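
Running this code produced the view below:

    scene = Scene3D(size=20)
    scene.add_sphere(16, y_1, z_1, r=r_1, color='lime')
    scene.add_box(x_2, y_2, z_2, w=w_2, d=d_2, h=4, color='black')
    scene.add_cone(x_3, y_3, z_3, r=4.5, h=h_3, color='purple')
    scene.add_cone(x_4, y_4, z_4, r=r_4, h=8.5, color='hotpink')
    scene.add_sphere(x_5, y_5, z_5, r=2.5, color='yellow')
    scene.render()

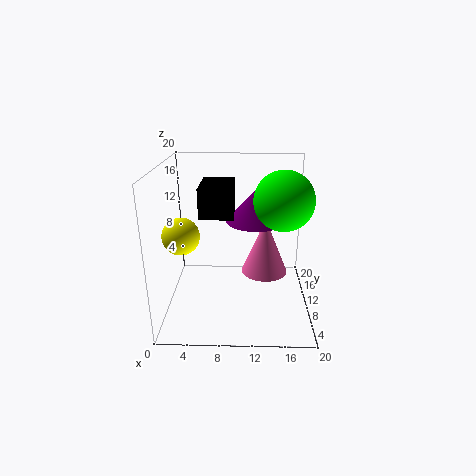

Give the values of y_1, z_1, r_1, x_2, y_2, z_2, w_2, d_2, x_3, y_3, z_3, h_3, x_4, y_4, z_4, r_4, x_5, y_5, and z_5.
y_1 = 9.5, z_1 = 15.5, r_1 = 4, x_2 = 5, y_2 = 7.5, z_2 = 13.5, w_2 = 4.5, d_2 = 7, x_3 = 12.5, y_3 = 15.5, z_3 = 10.5, h_3 = 5, x_4 = 14, y_4 = 13.5, z_4 = 3, r_4 = 3.5, x_5 = 2.5, y_5 = 8, z_5 = 11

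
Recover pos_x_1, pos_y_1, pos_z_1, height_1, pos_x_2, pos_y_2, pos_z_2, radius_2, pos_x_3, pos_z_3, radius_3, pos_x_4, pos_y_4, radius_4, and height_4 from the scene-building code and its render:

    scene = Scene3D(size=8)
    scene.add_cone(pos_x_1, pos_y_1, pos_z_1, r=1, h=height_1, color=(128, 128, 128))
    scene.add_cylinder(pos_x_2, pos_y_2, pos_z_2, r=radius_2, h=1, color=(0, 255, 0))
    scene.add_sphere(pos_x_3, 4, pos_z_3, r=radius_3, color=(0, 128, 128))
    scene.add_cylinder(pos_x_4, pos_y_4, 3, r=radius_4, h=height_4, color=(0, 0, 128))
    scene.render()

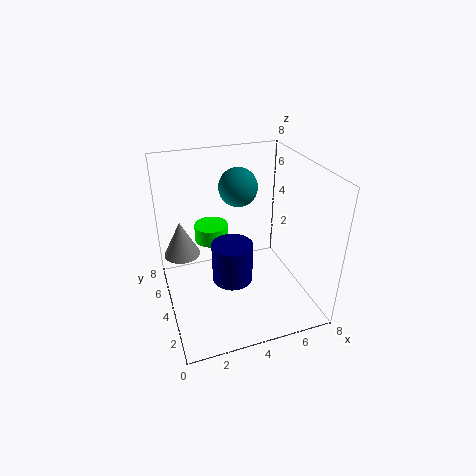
pos_x_1 = 1, pos_y_1 = 5, pos_z_1 = 3, height_1 = 2, pos_x_2 = 3, pos_y_2 = 6, pos_z_2 = 3, radius_2 = 1, pos_x_3 = 4, pos_z_3 = 7, radius_3 = 1, pos_x_4 = 3, pos_y_4 = 2, radius_4 = 1, height_4 = 2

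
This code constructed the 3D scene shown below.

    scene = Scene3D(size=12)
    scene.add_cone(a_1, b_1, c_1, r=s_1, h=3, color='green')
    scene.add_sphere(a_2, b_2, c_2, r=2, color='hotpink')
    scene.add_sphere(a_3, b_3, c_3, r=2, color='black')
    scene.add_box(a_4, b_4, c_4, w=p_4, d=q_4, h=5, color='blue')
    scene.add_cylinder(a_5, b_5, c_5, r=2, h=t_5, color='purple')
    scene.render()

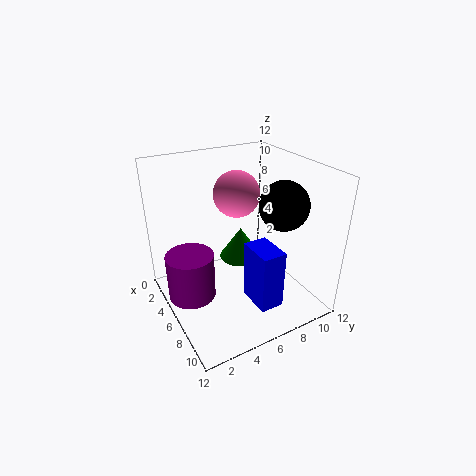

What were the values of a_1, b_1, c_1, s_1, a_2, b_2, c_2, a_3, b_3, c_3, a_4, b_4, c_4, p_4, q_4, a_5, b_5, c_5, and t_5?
a_1 = 3
b_1 = 8
c_1 = 2
s_1 = 2
a_2 = 4
b_2 = 7
c_2 = 9
a_3 = 8
b_3 = 9
c_3 = 9
a_4 = 7
b_4 = 6
c_4 = 1
p_4 = 3
q_4 = 2
a_5 = 5
b_5 = 2
c_5 = 1
t_5 = 4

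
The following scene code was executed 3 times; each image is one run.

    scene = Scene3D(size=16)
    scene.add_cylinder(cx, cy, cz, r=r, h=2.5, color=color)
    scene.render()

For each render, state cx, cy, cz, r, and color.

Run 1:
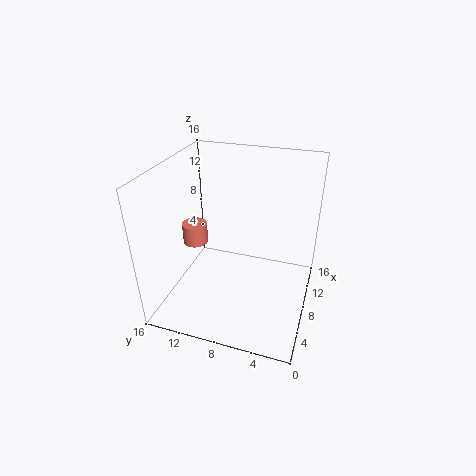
cx = 9.5
cy = 14
cz = 5.5
r = 1.5
color = 'salmon'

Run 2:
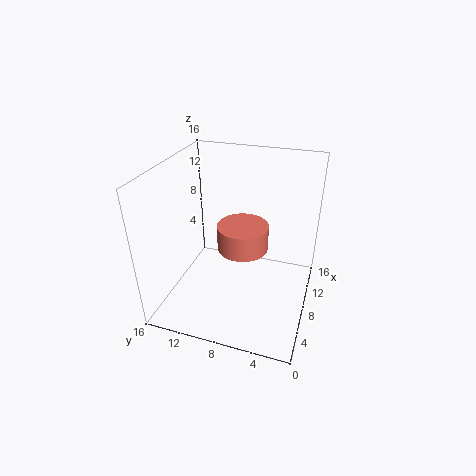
cx = 5
cy = 6.5
cz = 9
r = 2.5
color = 'salmon'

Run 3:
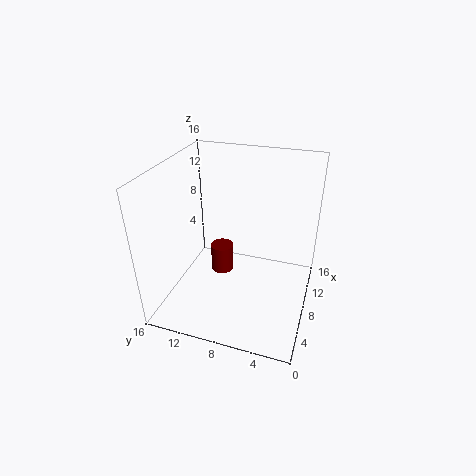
cx = 2
cy = 7.5
cz = 8.5
r = 1
color = 'maroon'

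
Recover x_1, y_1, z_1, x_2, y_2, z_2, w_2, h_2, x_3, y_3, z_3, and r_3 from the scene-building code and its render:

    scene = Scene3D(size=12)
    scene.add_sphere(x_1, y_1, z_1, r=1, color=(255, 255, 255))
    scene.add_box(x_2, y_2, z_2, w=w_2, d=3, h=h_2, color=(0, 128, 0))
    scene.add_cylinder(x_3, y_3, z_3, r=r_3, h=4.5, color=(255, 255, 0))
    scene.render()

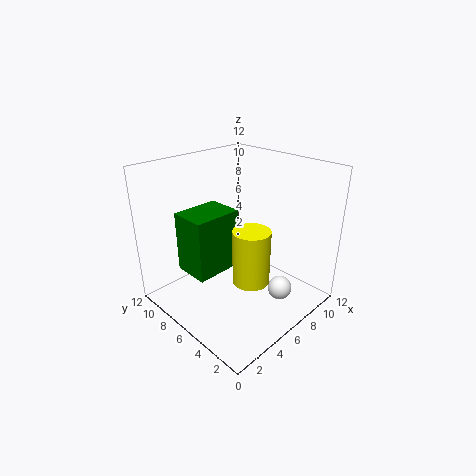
x_1 = 7.5, y_1 = 2.5, z_1 = 2, x_2 = 2, y_2 = 6, z_2 = 3.5, w_2 = 4, h_2 = 5, x_3 = 5.5, y_3 = 4, z_3 = 3, r_3 = 1.5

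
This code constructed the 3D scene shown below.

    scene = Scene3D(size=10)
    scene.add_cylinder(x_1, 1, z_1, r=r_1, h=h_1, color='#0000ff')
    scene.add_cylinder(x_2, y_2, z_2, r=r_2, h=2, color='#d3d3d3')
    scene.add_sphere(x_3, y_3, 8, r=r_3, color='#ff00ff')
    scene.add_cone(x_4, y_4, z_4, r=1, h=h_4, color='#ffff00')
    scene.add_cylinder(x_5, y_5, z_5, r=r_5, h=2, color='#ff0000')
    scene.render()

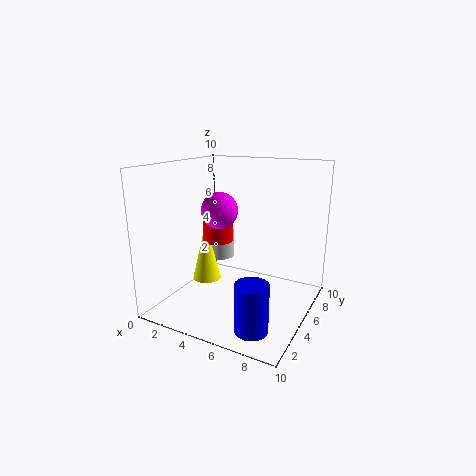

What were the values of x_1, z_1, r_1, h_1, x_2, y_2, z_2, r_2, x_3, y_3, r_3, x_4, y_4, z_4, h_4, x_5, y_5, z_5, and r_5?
x_1 = 8, z_1 = 1, r_1 = 1, h_1 = 3, x_2 = 3, y_2 = 6, z_2 = 3, r_2 = 1, x_3 = 6, y_3 = 1, r_3 = 1, x_4 = 3, y_4 = 4, z_4 = 2, h_4 = 4, x_5 = 4, y_5 = 4, z_5 = 5, r_5 = 1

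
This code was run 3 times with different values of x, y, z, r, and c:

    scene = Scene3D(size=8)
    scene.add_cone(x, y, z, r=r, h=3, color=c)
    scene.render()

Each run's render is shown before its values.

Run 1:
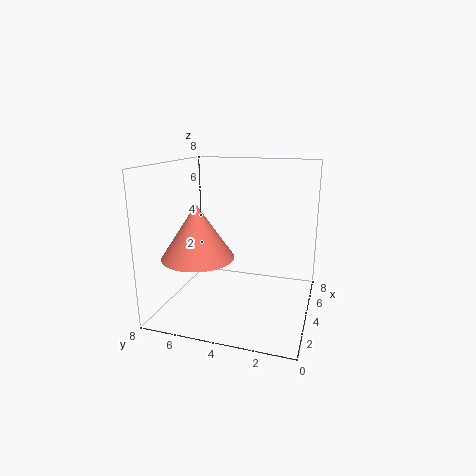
x = 3; y = 6; z = 3; r = 2; c = 'salmon'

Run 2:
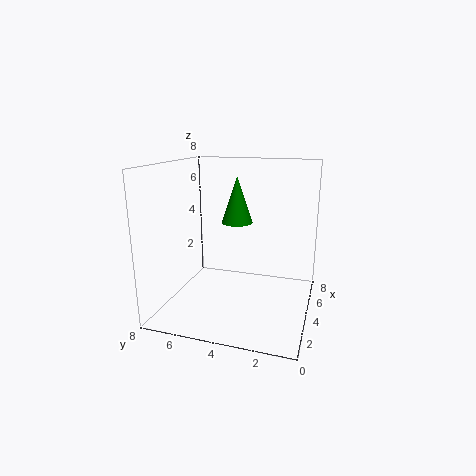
x = 7; y = 5; z = 4; r = 1; c = 'green'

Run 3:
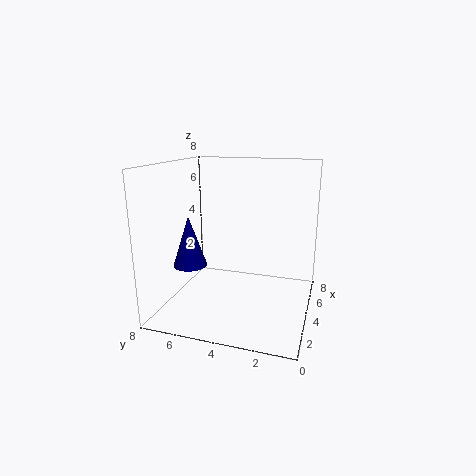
x = 4; y = 7; z = 2; r = 1; c = 'navy'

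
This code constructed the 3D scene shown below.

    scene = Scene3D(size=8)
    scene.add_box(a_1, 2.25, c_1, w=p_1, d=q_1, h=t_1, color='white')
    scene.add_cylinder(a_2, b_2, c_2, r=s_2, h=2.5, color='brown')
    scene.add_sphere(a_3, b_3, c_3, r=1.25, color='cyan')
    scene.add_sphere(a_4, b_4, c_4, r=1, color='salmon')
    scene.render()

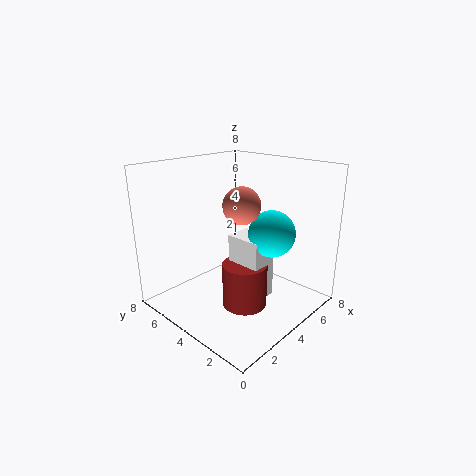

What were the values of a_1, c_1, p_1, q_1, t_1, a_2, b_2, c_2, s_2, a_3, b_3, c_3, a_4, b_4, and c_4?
a_1 = 3.5
c_1 = 0.75
p_1 = 1.5
q_1 = 2
t_1 = 3.5
a_2 = 3.75
b_2 = 3.25
c_2 = 0.25
s_2 = 1.25
a_3 = 4.75
b_3 = 2.25
c_3 = 4.5
a_4 = 3.75
b_4 = 3.5
c_4 = 6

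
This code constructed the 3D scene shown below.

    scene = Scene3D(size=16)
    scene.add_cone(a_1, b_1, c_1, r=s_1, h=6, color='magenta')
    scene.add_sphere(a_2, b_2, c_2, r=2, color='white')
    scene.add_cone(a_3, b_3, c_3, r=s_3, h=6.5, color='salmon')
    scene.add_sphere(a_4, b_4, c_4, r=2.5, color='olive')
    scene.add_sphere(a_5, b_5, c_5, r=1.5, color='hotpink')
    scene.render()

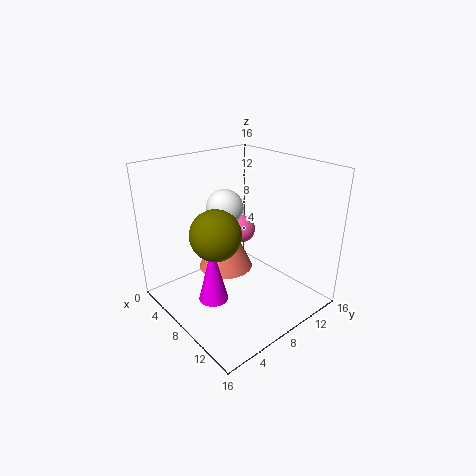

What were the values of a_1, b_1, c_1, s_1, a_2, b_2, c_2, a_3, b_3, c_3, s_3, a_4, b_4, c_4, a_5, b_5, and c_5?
a_1 = 10; b_1 = 3; c_1 = 3.5; s_1 = 1.5; a_2 = 7; b_2 = 7; c_2 = 11.5; a_3 = 7; b_3 = 7; c_3 = 4.5; s_3 = 3; a_4 = 10; b_4 = 3.5; c_4 = 10.5; a_5 = 8; b_5 = 8.5; c_5 = 9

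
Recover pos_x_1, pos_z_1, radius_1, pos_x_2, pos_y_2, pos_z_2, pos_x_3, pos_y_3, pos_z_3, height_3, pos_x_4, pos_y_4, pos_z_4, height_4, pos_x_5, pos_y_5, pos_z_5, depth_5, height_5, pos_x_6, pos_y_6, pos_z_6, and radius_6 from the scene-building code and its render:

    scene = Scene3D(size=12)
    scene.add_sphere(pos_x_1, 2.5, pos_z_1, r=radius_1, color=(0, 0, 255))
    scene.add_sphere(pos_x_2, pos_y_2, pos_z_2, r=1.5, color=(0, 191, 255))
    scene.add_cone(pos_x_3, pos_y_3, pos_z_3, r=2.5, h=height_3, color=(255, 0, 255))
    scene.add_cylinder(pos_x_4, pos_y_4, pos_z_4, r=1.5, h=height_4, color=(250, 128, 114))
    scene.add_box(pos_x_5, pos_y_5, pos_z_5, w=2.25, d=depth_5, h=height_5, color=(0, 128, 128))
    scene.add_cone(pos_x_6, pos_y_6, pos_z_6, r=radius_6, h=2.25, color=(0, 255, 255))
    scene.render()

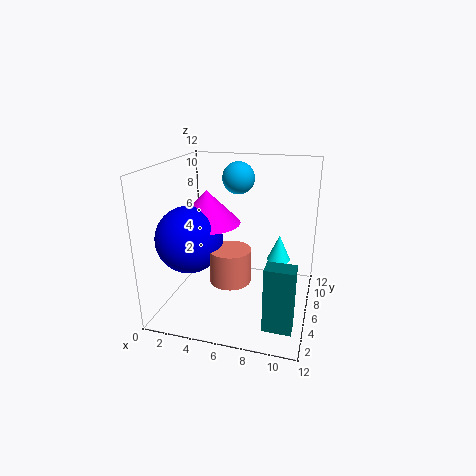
pos_x_1 = 3.25; pos_z_1 = 7; radius_1 = 2.5; pos_x_2 = 4.75; pos_y_2 = 10.5; pos_z_2 = 10; pos_x_3 = 4.25; pos_y_3 = 3.75; pos_z_3 = 8; height_3 = 2.5; pos_x_4 = 6.5; pos_y_4 = 2.25; pos_z_4 = 4.25; height_4 = 2.5; pos_x_5 = 9; pos_y_5 = 2; pos_z_5 = 0.25; depth_5 = 1.5; height_5 = 5.25; pos_x_6 = 9.25; pos_y_6 = 7.5; pos_z_6 = 3.75; radius_6 = 1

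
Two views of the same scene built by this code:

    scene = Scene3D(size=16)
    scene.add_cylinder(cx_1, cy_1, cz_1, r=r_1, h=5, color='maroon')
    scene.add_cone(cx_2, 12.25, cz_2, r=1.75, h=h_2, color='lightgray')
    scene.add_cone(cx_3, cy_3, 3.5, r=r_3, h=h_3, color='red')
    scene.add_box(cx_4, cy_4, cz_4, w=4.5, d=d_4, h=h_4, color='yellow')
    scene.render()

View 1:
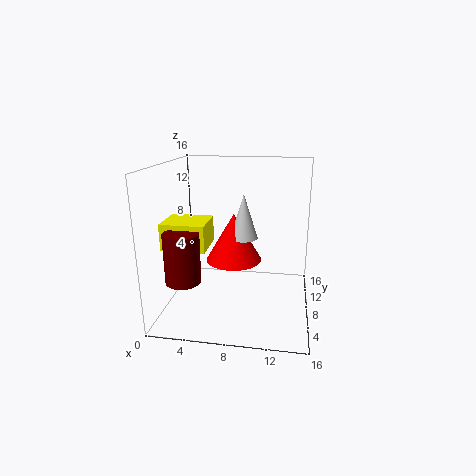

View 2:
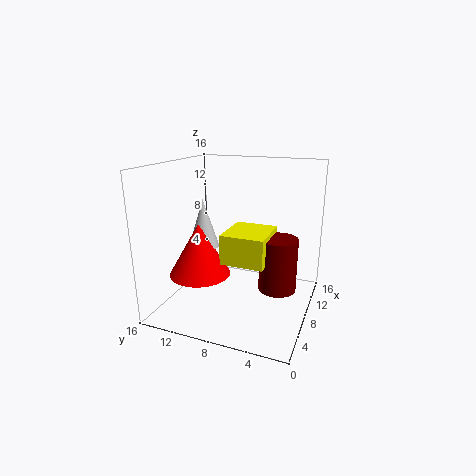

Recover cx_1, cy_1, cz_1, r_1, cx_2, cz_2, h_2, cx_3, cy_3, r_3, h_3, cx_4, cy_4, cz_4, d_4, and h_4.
cx_1 = 3.5, cy_1 = 2.25, cz_1 = 5.25, r_1 = 1.75, cx_2 = 8, cz_2 = 6.5, h_2 = 5.5, cx_3 = 6.75, cy_3 = 12.25, r_3 = 3.5, h_3 = 6, cx_4 = 1, cy_4 = 3, cz_4 = 8, d_4 = 4, h_4 = 2.75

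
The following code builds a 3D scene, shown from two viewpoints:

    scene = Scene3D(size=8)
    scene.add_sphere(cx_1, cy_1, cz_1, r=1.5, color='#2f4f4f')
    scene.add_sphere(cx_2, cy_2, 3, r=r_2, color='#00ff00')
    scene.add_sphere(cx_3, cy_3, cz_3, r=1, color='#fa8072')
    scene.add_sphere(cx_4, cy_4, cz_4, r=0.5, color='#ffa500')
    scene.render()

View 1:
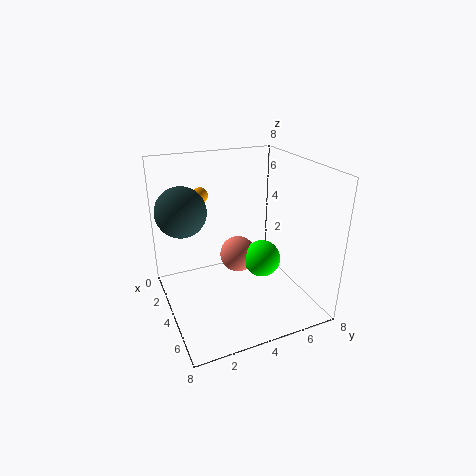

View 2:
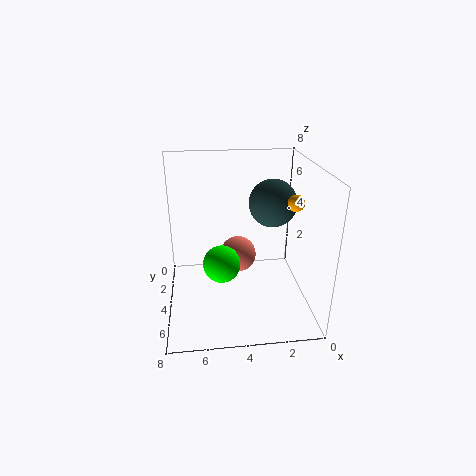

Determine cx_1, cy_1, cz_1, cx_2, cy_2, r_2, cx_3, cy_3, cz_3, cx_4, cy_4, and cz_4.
cx_1 = 1.5
cy_1 = 1.5
cz_1 = 5
cx_2 = 5
cy_2 = 5
r_2 = 1
cx_3 = 4
cy_3 = 4
cz_3 = 3
cx_4 = 0.5
cy_4 = 3
cz_4 = 5.5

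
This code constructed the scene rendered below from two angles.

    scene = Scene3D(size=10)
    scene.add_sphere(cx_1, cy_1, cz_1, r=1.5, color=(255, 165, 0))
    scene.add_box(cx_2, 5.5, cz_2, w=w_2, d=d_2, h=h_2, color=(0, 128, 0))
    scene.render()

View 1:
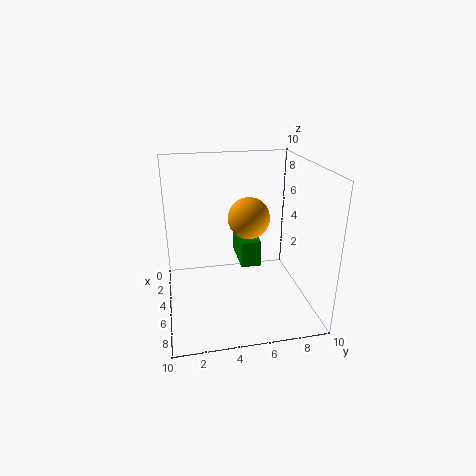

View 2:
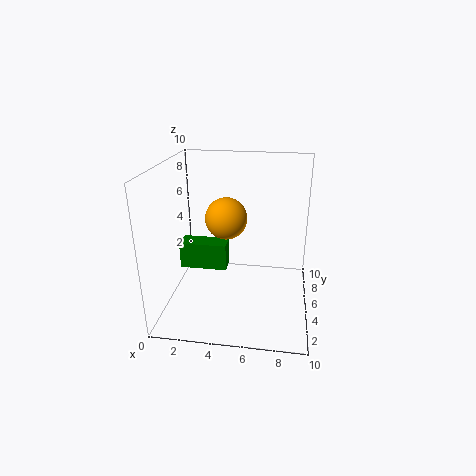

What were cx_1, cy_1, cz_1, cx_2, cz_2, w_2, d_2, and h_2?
cx_1 = 4; cy_1 = 6; cz_1 = 6; cx_2 = 0.5; cz_2 = 2; w_2 = 3.5; d_2 = 1.5; h_2 = 2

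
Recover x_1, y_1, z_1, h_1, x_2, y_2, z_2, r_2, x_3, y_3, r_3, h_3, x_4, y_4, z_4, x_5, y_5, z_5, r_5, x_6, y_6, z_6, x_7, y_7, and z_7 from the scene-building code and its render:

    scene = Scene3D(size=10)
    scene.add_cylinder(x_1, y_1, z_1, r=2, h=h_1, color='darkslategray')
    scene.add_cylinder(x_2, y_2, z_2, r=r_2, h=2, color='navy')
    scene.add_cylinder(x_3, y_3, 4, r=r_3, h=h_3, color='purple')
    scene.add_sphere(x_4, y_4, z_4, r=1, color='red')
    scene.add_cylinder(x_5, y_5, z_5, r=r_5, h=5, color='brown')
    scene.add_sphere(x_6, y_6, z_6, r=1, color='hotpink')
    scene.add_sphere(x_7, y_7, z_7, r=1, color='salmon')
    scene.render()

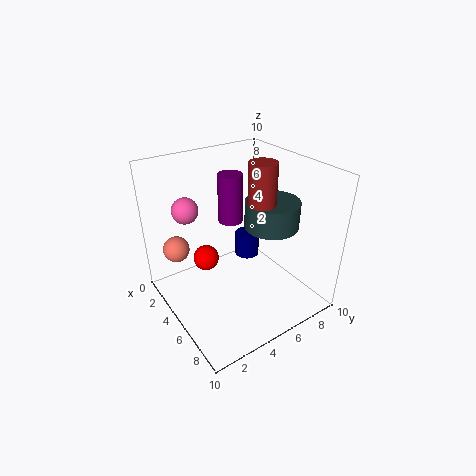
x_1 = 5, y_1 = 8, z_1 = 5, h_1 = 2, x_2 = 2, y_2 = 8, z_2 = 1, r_2 = 1, x_3 = 1, y_3 = 7, r_3 = 1, h_3 = 4, x_4 = 2, y_4 = 4, z_4 = 2, x_5 = 5, y_5 = 7, z_5 = 5, r_5 = 1, x_6 = 1, y_6 = 3, z_6 = 6, x_7 = 1, y_7 = 2, z_7 = 3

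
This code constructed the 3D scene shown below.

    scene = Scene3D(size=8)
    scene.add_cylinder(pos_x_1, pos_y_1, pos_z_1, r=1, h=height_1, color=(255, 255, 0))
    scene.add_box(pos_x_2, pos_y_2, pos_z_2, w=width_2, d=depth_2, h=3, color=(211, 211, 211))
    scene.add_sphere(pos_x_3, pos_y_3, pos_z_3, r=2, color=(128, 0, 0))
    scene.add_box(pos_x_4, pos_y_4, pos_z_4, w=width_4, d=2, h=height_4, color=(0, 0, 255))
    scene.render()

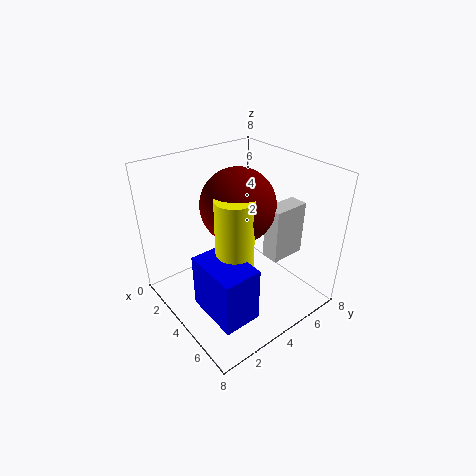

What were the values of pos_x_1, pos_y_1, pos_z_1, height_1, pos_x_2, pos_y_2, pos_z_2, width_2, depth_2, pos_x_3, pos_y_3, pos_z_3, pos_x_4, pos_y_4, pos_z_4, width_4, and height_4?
pos_x_1 = 5; pos_y_1 = 3; pos_z_1 = 3; height_1 = 4; pos_x_2 = 5; pos_y_2 = 5; pos_z_2 = 3; width_2 = 1; depth_2 = 2; pos_x_3 = 4; pos_y_3 = 4; pos_z_3 = 6; pos_x_4 = 4; pos_y_4 = 1; pos_z_4 = 1; width_4 = 3; height_4 = 3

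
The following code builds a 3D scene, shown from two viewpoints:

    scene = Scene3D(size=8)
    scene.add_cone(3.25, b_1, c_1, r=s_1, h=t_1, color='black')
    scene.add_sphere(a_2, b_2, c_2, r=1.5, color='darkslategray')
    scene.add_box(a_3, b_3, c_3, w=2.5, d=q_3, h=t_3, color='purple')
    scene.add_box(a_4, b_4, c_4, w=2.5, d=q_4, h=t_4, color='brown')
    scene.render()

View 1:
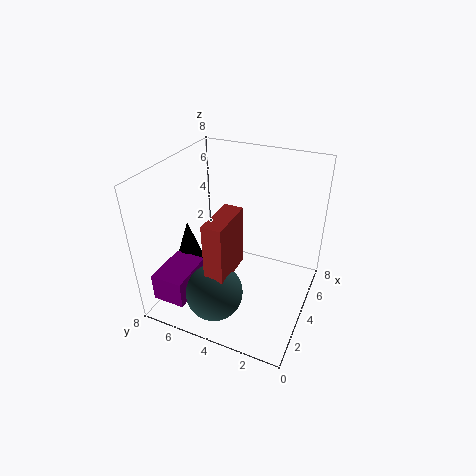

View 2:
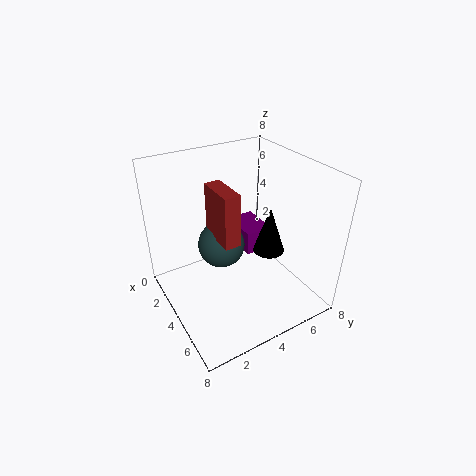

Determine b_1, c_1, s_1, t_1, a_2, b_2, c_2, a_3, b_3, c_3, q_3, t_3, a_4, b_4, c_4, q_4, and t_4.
b_1 = 6.75
c_1 = 1.75
s_1 = 1
t_1 = 3
a_2 = 1.5
b_2 = 4.25
c_2 = 2
a_3 = 0.25
b_3 = 5.5
c_3 = 1.5
q_3 = 1.75
t_3 = 1.5
a_4 = 1
b_4 = 3.5
c_4 = 3
q_4 = 1
t_4 = 3.25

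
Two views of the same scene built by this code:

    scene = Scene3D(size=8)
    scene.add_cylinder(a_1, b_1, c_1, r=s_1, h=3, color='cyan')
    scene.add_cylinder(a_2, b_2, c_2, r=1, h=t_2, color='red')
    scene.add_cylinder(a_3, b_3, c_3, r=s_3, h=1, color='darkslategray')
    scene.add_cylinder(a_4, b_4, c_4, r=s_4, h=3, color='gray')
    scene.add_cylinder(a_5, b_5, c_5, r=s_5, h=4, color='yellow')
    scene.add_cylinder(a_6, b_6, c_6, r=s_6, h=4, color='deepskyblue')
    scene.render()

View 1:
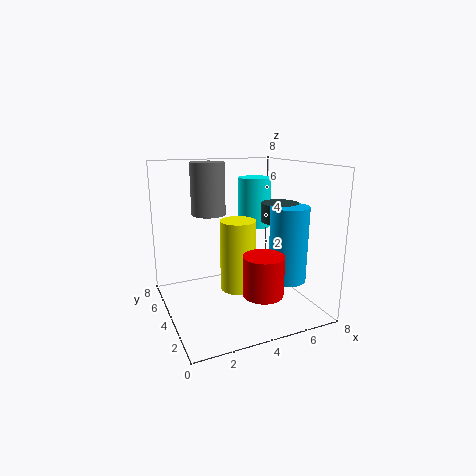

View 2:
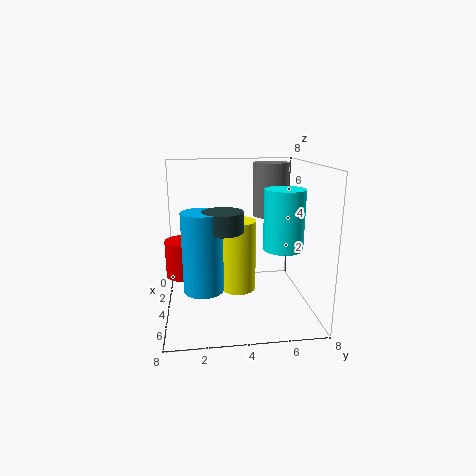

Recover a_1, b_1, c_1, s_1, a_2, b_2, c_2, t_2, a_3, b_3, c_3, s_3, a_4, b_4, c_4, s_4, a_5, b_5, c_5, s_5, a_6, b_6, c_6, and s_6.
a_1 = 6
b_1 = 6
c_1 = 4
s_1 = 1
a_2 = 4
b_2 = 1
c_2 = 2
t_2 = 2
a_3 = 6
b_3 = 3
c_3 = 5
s_3 = 1
a_4 = 3
b_4 = 6
c_4 = 5
s_4 = 1
a_5 = 4
b_5 = 4
c_5 = 1
s_5 = 1
a_6 = 6
b_6 = 2
c_6 = 2
s_6 = 1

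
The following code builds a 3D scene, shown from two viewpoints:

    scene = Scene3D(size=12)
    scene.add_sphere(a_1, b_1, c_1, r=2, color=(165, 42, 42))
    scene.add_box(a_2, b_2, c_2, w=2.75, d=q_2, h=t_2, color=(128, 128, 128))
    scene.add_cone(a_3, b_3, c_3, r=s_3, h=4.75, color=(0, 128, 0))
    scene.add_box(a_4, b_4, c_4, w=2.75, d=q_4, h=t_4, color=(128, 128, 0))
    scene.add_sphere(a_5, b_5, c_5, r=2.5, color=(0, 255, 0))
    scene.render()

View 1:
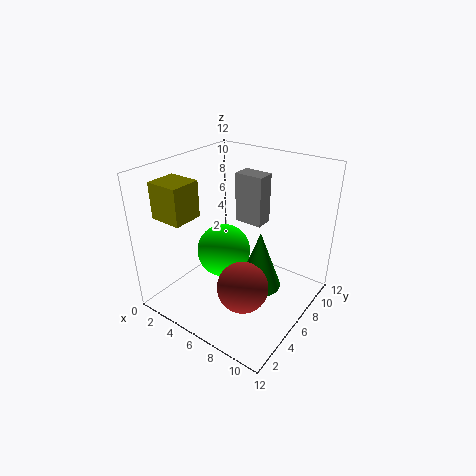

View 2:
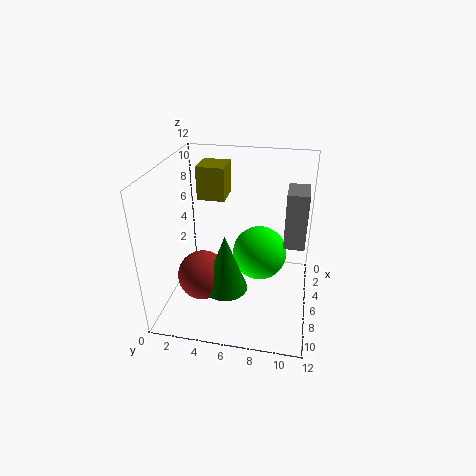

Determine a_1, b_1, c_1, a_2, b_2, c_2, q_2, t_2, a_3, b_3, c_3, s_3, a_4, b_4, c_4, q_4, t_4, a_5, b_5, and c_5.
a_1 = 8.25, b_1 = 3.5, c_1 = 3.5, a_2 = 3, b_2 = 9.75, c_2 = 5.25, q_2 = 1.75, t_2 = 4.75, a_3 = 8.5, b_3 = 5.5, c_3 = 2.75, s_3 = 1.75, a_4 = 0.75, b_4 = 1.75, c_4 = 8, q_4 = 2.5, t_4 = 3, a_5 = 3.25, b_5 = 7.5, c_5 = 3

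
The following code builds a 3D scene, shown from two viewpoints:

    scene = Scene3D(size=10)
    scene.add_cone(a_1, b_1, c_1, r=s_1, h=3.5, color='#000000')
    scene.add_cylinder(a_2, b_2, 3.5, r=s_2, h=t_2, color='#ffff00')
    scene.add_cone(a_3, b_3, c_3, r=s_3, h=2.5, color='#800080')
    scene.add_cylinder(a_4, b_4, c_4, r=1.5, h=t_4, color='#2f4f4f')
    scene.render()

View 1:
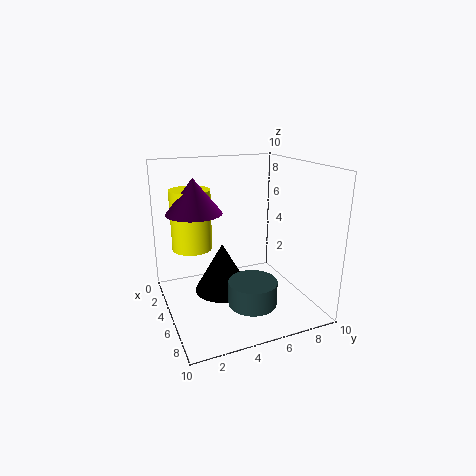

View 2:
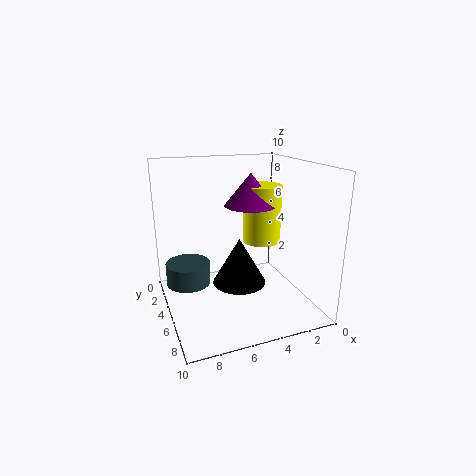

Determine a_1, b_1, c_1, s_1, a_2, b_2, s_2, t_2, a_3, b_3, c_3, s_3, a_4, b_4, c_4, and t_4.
a_1 = 4.5
b_1 = 4
c_1 = 1
s_1 = 2
a_2 = 2
b_2 = 2.5
s_2 = 1.5
t_2 = 4.5
a_3 = 3
b_3 = 2.5
c_3 = 6.5
s_3 = 2
a_4 = 8.5
b_4 = 4.5
c_4 = 2
t_4 = 1.5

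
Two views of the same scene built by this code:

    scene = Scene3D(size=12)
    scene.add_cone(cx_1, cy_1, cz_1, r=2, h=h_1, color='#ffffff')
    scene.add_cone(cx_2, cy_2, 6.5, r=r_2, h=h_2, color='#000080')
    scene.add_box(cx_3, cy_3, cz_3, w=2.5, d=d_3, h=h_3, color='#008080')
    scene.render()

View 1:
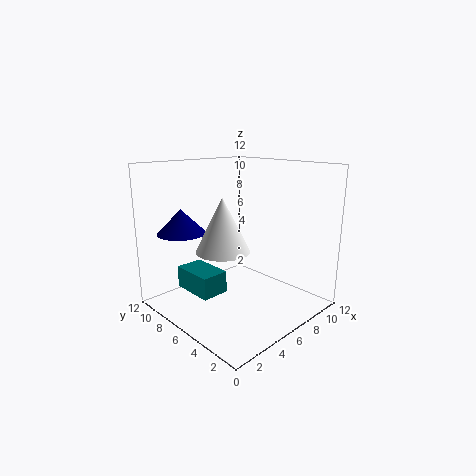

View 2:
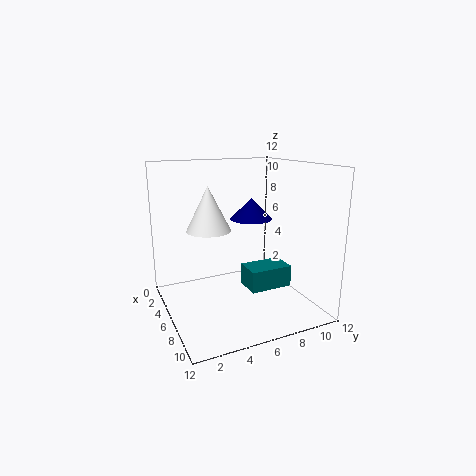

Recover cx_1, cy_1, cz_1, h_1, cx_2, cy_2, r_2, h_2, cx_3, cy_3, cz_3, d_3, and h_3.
cx_1 = 3
cy_1 = 4.5
cz_1 = 6
h_1 = 4
cx_2 = 2.5
cy_2 = 9
r_2 = 2
h_2 = 2
cx_3 = 3.5
cy_3 = 7.5
cz_3 = 0.5
d_3 = 4
h_3 = 2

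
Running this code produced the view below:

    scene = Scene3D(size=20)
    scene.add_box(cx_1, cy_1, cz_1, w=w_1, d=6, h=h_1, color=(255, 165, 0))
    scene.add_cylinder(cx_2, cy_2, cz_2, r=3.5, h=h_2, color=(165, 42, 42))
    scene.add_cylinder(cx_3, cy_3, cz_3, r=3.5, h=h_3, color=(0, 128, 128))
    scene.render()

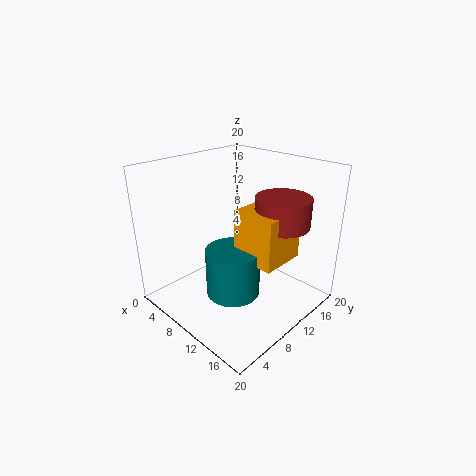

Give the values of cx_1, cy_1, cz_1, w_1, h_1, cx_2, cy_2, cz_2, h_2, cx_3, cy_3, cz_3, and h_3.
cx_1 = 12
cy_1 = 7.25
cz_1 = 9
w_1 = 5.75
h_1 = 6.5
cx_2 = 16
cy_2 = 11.75
cz_2 = 13.25
h_2 = 3.75
cx_3 = 12.5
cy_3 = 6.5
cz_3 = 4.25
h_3 = 6.25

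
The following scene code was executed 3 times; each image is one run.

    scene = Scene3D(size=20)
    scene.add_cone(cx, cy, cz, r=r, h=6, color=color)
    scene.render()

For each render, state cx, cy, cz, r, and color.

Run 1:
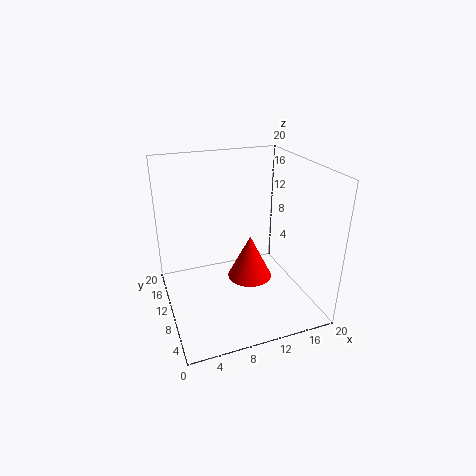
cx = 11; cy = 8; cz = 5; r = 3; color = 'red'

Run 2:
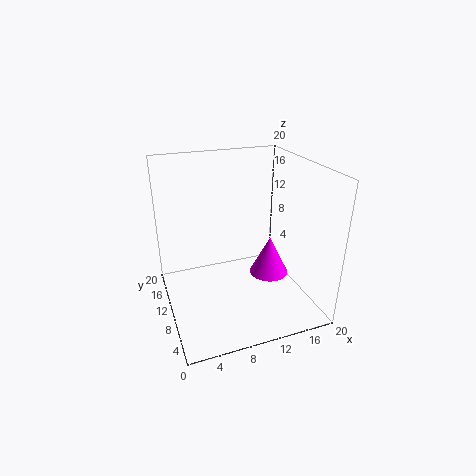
cx = 16; cy = 12; cz = 2; r = 3; color = 'magenta'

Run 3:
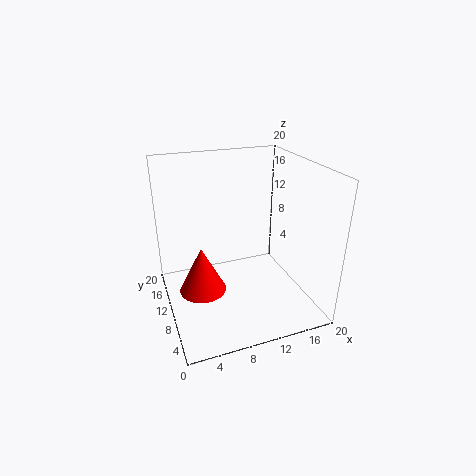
cx = 4; cy = 7; cz = 5; r = 3; color = 'red'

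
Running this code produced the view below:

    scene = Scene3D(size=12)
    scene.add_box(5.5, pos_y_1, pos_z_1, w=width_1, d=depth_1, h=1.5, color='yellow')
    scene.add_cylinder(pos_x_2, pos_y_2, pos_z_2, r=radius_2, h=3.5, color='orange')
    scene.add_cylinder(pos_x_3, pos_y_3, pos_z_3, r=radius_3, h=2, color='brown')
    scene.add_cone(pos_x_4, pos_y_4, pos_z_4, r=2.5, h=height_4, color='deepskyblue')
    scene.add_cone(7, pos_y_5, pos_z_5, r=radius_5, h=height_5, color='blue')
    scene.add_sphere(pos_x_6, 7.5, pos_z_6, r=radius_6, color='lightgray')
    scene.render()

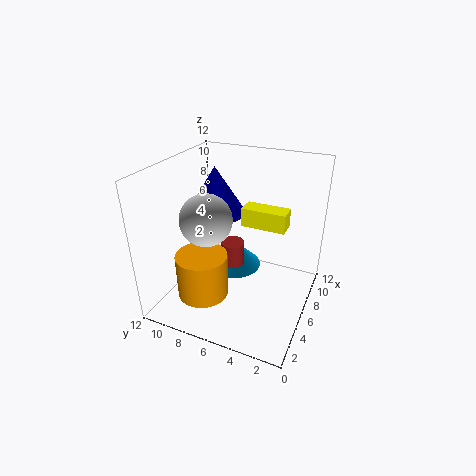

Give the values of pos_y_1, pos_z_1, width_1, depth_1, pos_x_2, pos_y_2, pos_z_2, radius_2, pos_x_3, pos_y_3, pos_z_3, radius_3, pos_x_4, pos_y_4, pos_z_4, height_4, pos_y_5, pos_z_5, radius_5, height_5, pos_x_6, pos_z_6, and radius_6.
pos_y_1 = 2
pos_z_1 = 7.5
width_1 = 1.5
depth_1 = 3.5
pos_x_2 = 2.5
pos_y_2 = 7.5
pos_z_2 = 2.5
radius_2 = 2
pos_x_3 = 6
pos_y_3 = 6.5
pos_z_3 = 3.5
radius_3 = 1
pos_x_4 = 8.5
pos_y_4 = 7.5
pos_z_4 = 1.5
height_4 = 2.5
pos_y_5 = 8.5
pos_z_5 = 7.5
radius_5 = 2.5
height_5 = 4
pos_x_6 = 3.5
pos_z_6 = 8.5
radius_6 = 2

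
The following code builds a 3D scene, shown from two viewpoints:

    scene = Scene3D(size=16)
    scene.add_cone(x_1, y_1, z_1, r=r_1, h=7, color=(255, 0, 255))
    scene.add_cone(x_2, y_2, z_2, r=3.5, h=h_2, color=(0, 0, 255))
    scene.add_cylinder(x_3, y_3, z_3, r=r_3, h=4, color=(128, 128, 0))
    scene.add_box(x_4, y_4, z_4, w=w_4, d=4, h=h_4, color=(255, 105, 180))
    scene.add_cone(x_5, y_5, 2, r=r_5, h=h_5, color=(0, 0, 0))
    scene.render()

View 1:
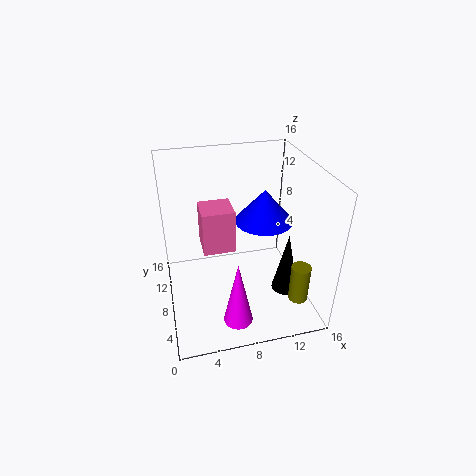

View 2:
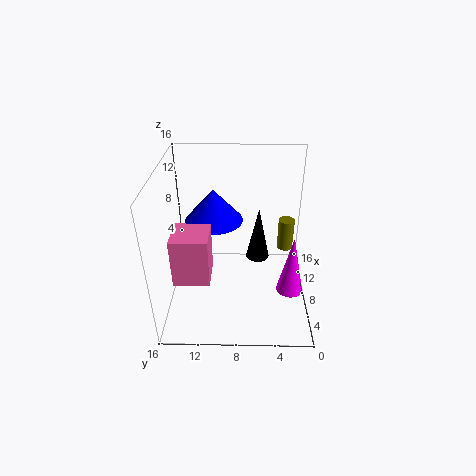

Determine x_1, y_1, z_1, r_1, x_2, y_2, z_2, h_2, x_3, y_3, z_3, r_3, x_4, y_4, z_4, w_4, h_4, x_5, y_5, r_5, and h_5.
x_1 = 6.5, y_1 = 2, z_1 = 2, r_1 = 1.5, x_2 = 12, y_2 = 11, z_2 = 8, h_2 = 4, x_3 = 13, y_3 = 2, z_3 = 3.5, r_3 = 1, x_4 = 4.5, y_4 = 11, z_4 = 4, w_4 = 4, h_4 = 5.5, x_5 = 13, y_5 = 5.5, r_5 = 1.5, h_5 = 7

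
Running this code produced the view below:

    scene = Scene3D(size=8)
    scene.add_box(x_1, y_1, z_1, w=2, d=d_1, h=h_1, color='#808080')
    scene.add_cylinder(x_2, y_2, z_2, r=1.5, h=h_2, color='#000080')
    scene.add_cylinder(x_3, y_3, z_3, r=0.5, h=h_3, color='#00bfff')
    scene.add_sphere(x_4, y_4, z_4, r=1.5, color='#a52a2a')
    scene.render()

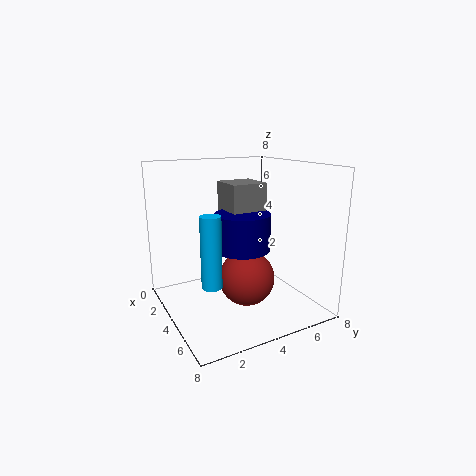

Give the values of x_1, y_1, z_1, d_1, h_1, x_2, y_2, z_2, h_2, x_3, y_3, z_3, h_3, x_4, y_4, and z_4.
x_1 = 2.5
y_1 = 3.5
z_1 = 4.5
d_1 = 2
h_1 = 2.5
x_2 = 4.5
y_2 = 4
z_2 = 3.5
h_2 = 2
x_3 = 6
y_3 = 1.5
z_3 = 2.5
h_3 = 3.5
x_4 = 5
y_4 = 4
z_4 = 2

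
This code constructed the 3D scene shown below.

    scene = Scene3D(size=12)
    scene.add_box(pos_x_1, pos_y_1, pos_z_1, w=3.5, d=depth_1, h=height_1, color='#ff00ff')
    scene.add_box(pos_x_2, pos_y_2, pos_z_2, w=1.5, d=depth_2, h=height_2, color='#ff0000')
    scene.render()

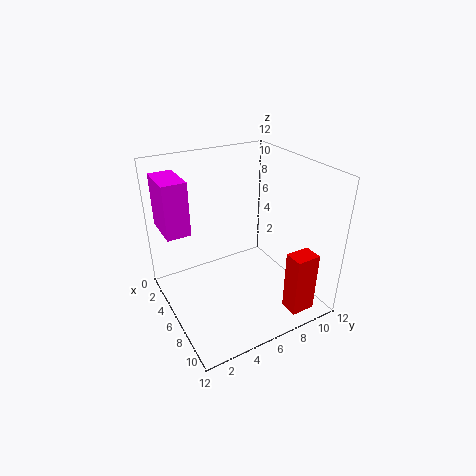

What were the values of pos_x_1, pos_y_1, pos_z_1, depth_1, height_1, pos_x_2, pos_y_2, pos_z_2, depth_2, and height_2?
pos_x_1 = 1
pos_y_1 = 0.5
pos_z_1 = 6.5
depth_1 = 2
height_1 = 4.5
pos_x_2 = 10
pos_y_2 = 8
pos_z_2 = 1
depth_2 = 2
height_2 = 5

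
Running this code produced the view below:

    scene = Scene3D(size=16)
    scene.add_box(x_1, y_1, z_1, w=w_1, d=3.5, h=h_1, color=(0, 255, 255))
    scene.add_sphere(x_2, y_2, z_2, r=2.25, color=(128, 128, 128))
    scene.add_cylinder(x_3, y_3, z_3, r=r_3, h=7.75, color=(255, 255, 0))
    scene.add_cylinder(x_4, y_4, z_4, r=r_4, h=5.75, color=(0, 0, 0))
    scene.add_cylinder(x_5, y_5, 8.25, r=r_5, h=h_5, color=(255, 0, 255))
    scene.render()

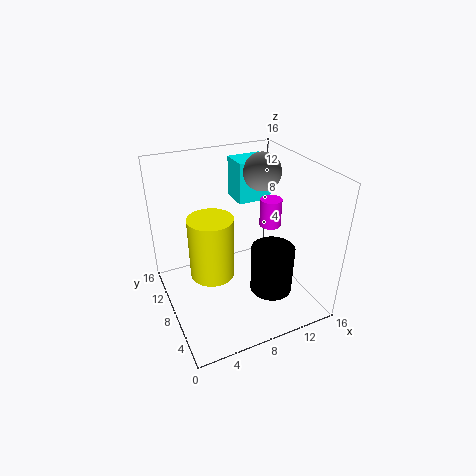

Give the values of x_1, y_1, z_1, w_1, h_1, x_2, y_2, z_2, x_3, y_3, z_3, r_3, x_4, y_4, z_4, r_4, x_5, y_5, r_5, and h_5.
x_1 = 10.25, y_1 = 12.25, z_1 = 9.75, w_1 = 4.25, h_1 = 5, x_2 = 12.75, y_2 = 11.5, z_2 = 13.75, x_3 = 6, y_3 = 11.25, z_3 = 1.5, r_3 = 2.75, x_4 = 11.75, y_4 = 6.5, z_4 = 0.75, r_4 = 2.5, x_5 = 12.5, y_5 = 8.75, r_5 = 1.25, h_5 = 3.25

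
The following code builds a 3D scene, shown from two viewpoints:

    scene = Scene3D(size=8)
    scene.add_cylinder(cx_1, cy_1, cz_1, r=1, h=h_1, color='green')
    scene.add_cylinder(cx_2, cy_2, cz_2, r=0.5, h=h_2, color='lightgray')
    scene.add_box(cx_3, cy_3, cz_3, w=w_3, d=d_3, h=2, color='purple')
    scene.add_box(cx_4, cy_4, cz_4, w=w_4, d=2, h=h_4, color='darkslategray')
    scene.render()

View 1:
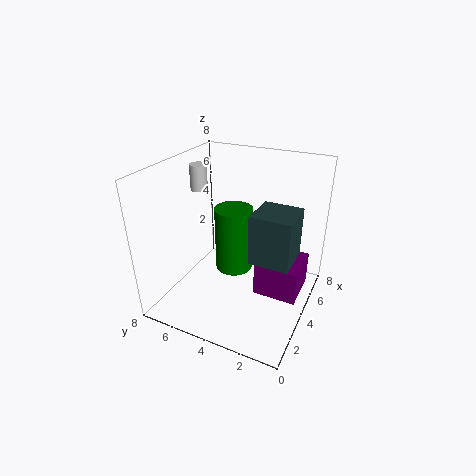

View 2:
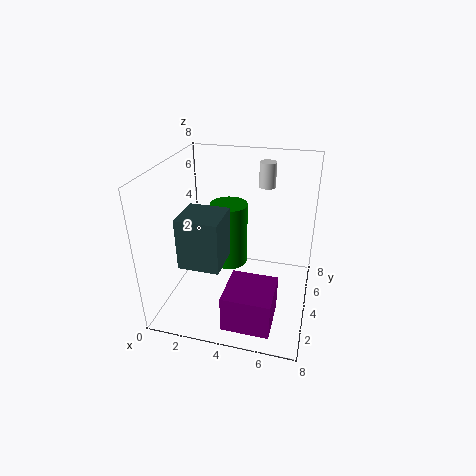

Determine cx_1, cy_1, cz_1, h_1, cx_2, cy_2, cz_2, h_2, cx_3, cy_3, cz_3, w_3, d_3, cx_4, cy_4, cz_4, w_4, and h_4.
cx_1 = 3.5
cy_1 = 4
cz_1 = 2.5
h_1 = 3.5
cx_2 = 5
cy_2 = 7
cz_2 = 6
h_2 = 1.5
cx_3 = 4
cy_3 = 0.5
cz_3 = 0.5
w_3 = 2.5
d_3 = 2.5
cx_4 = 2
cy_4 = 0.5
cz_4 = 4
w_4 = 2
h_4 = 2.5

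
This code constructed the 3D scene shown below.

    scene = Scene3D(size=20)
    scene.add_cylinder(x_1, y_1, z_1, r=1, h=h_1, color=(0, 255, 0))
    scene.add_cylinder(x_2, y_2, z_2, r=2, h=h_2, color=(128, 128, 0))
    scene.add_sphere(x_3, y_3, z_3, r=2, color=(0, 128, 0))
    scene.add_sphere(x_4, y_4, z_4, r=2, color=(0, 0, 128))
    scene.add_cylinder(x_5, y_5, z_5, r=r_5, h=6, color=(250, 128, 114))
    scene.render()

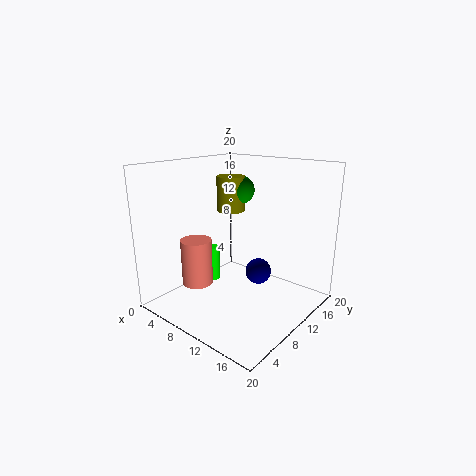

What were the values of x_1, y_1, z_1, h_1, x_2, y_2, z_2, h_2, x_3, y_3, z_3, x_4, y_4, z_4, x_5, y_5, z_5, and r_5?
x_1 = 6; y_1 = 9; z_1 = 3; h_1 = 5; x_2 = 7; y_2 = 12; z_2 = 13; h_2 = 5; x_3 = 8; y_3 = 13; z_3 = 16; x_4 = 10; y_4 = 15; z_4 = 3; x_5 = 8; y_5 = 4; z_5 = 5; r_5 = 2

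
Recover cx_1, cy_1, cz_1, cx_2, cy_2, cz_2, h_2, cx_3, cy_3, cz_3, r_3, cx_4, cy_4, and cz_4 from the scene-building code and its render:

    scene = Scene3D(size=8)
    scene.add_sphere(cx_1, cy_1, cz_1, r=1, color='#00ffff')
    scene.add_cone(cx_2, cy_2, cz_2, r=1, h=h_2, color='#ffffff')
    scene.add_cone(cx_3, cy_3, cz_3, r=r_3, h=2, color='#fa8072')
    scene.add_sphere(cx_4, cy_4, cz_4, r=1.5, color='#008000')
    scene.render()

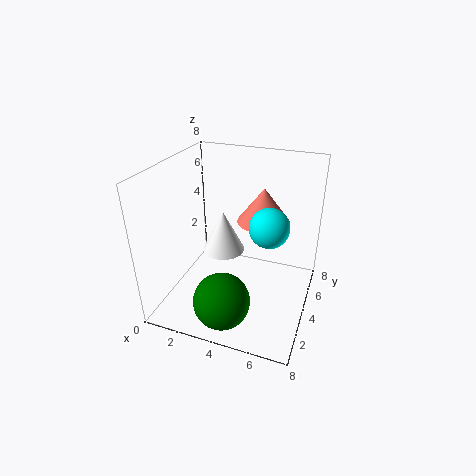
cx_1 = 6; cy_1 = 3; cz_1 = 5.5; cx_2 = 4; cy_2 = 2; cz_2 = 4.5; h_2 = 2; cx_3 = 5; cy_3 = 5.5; cz_3 = 4.5; r_3 = 1.5; cx_4 = 4; cy_4 = 1.5; cz_4 = 1.5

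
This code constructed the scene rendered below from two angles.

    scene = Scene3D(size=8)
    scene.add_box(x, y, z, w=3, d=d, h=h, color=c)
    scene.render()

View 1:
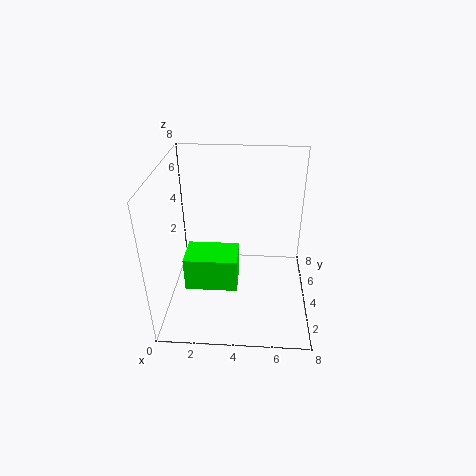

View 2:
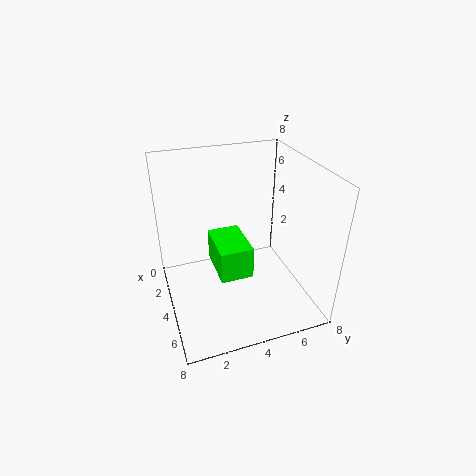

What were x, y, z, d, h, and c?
x = 1
y = 3
z = 1
d = 2
h = 2
c = 'lime'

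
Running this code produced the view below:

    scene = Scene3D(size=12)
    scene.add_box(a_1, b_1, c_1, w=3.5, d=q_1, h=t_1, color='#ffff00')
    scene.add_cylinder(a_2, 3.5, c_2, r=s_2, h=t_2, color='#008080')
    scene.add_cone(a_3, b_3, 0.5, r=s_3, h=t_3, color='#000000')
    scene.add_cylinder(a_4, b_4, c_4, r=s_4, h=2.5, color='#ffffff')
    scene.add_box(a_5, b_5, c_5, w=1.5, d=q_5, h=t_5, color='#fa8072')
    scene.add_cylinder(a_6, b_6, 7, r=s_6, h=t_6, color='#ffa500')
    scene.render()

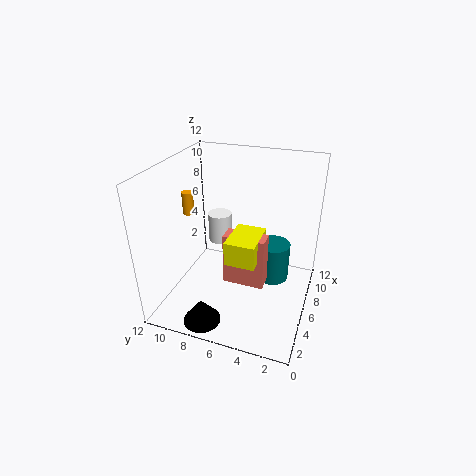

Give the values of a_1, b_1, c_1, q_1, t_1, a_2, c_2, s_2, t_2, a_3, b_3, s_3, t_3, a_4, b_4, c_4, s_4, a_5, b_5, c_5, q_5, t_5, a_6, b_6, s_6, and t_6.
a_1 = 4, b_1 = 4, c_1 = 4.5, q_1 = 2.5, t_1 = 2, a_2 = 8.5, c_2 = 1, s_2 = 1.5, t_2 = 3.5, a_3 = 1.5, b_3 = 7.5, s_3 = 1.5, t_3 = 2, a_4 = 7, b_4 = 8, c_4 = 5, s_4 = 1, a_5 = 5, b_5 = 3.5, c_5 = 2, q_5 = 3.5, t_5 = 4.5, a_6 = 7, b_6 = 11, s_6 = 0.5, t_6 = 2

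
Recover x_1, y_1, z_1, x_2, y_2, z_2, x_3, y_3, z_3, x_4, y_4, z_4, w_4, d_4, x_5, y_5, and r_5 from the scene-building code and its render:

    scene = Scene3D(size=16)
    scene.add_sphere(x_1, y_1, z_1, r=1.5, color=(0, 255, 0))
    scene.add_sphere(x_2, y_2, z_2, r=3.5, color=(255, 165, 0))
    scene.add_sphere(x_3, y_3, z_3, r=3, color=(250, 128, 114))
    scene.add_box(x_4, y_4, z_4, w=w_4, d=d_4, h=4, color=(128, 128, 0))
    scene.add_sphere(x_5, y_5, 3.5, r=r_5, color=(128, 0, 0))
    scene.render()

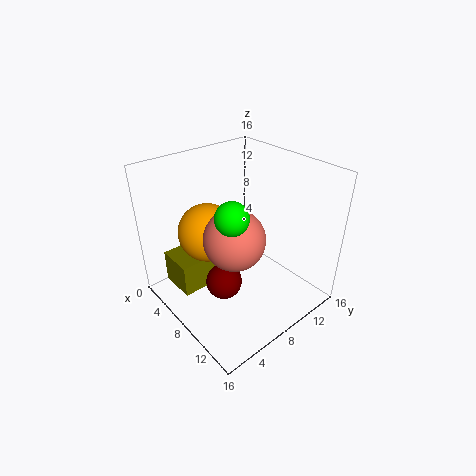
x_1 = 12.5; y_1 = 3.5; z_1 = 14; x_2 = 3.5; y_2 = 7; z_2 = 7; x_3 = 11; y_3 = 5; z_3 = 10.5; x_4 = 0.5; y_4 = 2.5; z_4 = 0.5; w_4 = 4.5; d_4 = 4.5; x_5 = 8.5; y_5 = 5.5; r_5 = 2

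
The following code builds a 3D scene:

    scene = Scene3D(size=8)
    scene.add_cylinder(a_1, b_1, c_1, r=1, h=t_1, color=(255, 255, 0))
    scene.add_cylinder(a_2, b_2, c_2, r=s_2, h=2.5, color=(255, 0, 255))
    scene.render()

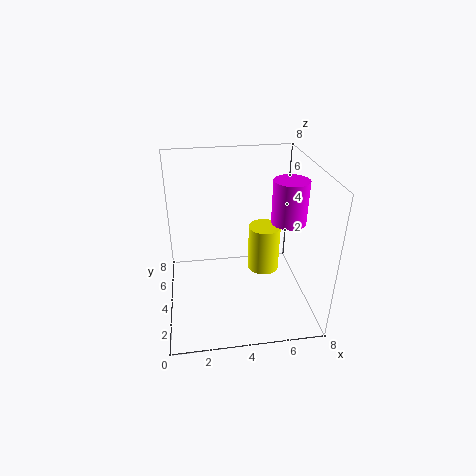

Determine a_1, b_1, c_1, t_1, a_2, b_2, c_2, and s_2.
a_1 = 6; b_1 = 6; c_1 = 0.5; t_1 = 3; a_2 = 7; b_2 = 4.5; c_2 = 4.5; s_2 = 1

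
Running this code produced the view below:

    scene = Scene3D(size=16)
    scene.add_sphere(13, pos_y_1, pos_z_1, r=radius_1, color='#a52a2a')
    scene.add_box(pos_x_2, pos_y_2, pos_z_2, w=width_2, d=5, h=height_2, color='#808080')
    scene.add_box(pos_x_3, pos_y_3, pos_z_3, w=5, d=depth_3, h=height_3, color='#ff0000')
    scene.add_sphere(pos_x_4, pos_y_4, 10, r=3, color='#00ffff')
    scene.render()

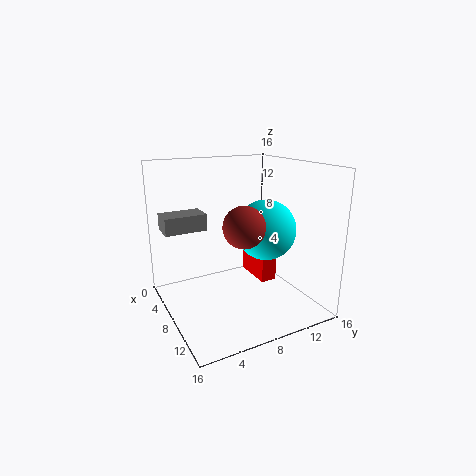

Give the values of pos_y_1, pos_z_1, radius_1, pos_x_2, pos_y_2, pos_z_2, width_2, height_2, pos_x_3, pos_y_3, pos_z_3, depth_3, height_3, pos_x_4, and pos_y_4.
pos_y_1 = 6; pos_z_1 = 11; radius_1 = 2; pos_x_2 = 1; pos_y_2 = 1; pos_z_2 = 8; width_2 = 3; height_2 = 2; pos_x_3 = 2; pos_y_3 = 12; pos_z_3 = 1; depth_3 = 2; height_3 = 5; pos_x_4 = 12; pos_y_4 = 9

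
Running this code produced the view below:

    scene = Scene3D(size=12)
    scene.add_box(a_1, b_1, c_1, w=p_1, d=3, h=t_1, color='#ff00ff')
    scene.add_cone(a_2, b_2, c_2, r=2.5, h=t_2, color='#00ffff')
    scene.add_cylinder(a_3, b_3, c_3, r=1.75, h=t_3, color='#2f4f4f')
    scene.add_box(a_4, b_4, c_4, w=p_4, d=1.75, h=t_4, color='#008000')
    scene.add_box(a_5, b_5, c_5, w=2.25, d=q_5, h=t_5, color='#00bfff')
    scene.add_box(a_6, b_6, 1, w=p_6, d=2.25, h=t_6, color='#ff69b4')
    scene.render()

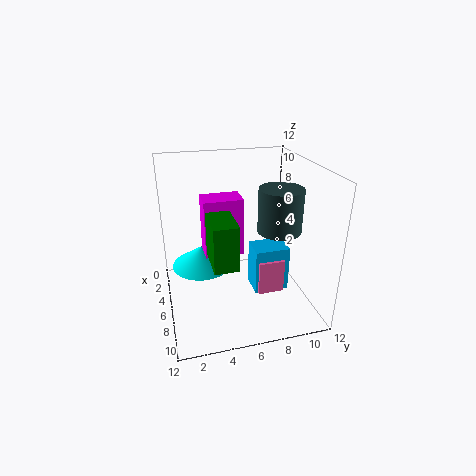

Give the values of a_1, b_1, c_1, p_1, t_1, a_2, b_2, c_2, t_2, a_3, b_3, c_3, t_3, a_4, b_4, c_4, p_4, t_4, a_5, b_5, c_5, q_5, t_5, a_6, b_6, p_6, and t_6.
a_1 = 5.75, b_1 = 3, c_1 = 5.5, p_1 = 2, t_1 = 4.5, a_2 = 5.25, b_2 = 3, c_2 = 3.5, t_2 = 1.75, a_3 = 7.5, b_3 = 9, c_3 = 7, t_3 = 3.5, a_4 = 8.25, b_4 = 3, c_4 = 6.25, p_4 = 3, t_4 = 3.25, a_5 = 5, b_5 = 7.25, c_5 = 1, q_5 = 3, t_5 = 4, a_6 = 6, b_6 = 7.5, p_6 = 1.5, t_6 = 3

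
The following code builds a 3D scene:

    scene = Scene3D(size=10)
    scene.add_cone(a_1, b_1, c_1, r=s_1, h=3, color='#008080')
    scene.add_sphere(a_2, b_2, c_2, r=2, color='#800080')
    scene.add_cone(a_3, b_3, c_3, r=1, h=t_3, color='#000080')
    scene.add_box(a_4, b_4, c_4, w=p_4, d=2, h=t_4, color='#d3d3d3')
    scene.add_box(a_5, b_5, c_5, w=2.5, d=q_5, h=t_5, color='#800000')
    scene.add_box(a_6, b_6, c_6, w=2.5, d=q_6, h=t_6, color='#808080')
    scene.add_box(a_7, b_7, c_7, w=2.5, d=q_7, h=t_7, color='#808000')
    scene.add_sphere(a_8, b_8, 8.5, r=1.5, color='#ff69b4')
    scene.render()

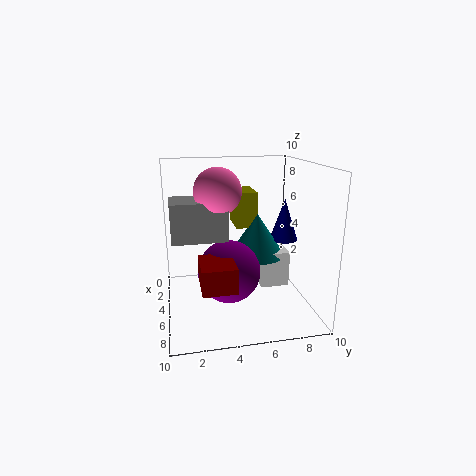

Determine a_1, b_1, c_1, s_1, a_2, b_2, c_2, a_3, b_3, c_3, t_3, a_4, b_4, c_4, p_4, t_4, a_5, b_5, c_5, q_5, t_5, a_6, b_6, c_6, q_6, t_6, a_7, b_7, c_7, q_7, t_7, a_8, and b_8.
a_1 = 4.5, b_1 = 6.5, c_1 = 3.5, s_1 = 2, a_2 = 7, b_2 = 4, c_2 = 3.5, a_3 = 4.5, b_3 = 8.5, c_3 = 4.5, t_3 = 3, a_4 = 4.5, b_4 = 6.5, c_4 = 1.5, p_4 = 1.5, t_4 = 2.5, a_5 = 7.5, b_5 = 2, c_5 = 3.5, q_5 = 2, t_5 = 1.5, a_6 = 4.5, b_6 = 0.5, c_6 = 5.5, q_6 = 3.5, t_6 = 2.5, a_7 = 2, b_7 = 5, c_7 = 5.5, q_7 = 1.5, t_7 = 2.5, a_8 = 6, b_8 = 3.5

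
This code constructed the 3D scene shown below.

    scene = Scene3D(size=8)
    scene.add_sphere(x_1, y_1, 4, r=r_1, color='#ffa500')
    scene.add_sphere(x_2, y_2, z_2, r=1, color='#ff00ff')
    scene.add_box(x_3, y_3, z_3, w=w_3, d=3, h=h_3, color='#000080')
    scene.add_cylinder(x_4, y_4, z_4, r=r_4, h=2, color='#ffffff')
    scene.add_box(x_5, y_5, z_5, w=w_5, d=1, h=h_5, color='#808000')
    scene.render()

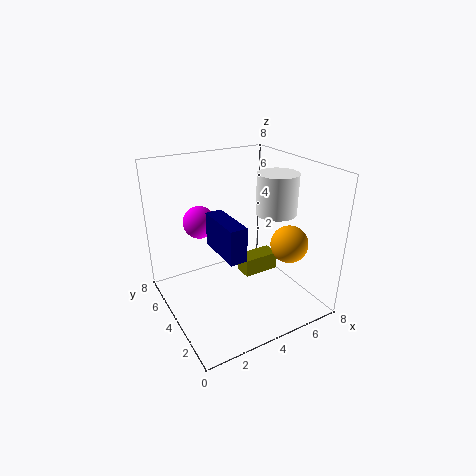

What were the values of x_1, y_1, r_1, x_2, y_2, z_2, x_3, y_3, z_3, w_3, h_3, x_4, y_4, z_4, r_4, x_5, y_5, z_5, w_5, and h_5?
x_1 = 6, y_1 = 2, r_1 = 1, x_2 = 3, y_2 = 7, z_2 = 4, x_3 = 3, y_3 = 3, z_3 = 3, w_3 = 1, h_3 = 2, x_4 = 5, y_4 = 2, z_4 = 6, r_4 = 1, x_5 = 4, y_5 = 3, z_5 = 2, w_5 = 2, h_5 = 1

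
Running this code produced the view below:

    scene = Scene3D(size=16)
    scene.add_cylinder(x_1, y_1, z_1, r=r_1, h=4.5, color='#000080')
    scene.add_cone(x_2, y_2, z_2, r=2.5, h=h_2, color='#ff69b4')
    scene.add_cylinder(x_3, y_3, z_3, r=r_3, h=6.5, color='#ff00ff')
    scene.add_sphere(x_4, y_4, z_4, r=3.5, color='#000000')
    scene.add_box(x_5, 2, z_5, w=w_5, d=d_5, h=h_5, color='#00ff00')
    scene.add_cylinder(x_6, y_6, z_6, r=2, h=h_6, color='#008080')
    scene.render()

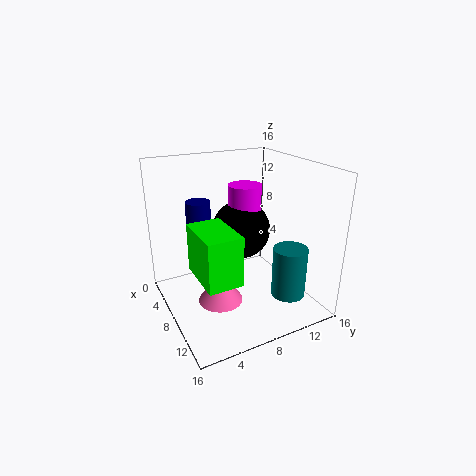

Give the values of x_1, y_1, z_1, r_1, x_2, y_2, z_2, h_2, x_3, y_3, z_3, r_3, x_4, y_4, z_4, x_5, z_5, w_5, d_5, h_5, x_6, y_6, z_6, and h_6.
x_1 = 2.5, y_1 = 5.5, z_1 = 6.5, r_1 = 1.5, x_2 = 8.5, y_2 = 5.5, z_2 = 1, h_2 = 3.5, x_3 = 5, y_3 = 10.5, z_3 = 6.5, r_3 = 2, x_4 = 5, y_4 = 10, z_4 = 7.5, x_5 = 8.5, z_5 = 6, w_5 = 5.5, d_5 = 3.5, h_5 = 5, x_6 = 10.5, y_6 = 13.5, z_6 = 0.5, h_6 = 6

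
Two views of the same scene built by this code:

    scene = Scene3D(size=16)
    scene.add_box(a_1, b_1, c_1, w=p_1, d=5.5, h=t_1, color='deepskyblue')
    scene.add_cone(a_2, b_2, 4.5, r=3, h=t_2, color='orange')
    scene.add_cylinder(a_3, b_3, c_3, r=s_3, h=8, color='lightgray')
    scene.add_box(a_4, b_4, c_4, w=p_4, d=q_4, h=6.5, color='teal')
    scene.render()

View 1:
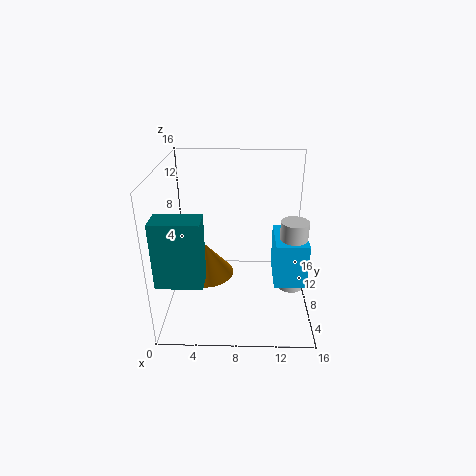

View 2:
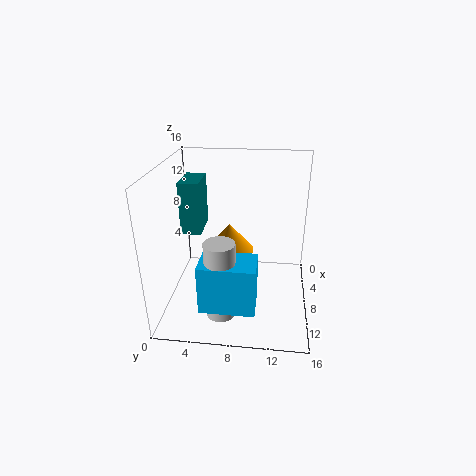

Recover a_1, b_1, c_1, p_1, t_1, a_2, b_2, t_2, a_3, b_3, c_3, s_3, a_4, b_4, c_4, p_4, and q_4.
a_1 = 12
b_1 = 5
c_1 = 3.5
p_1 = 3.5
t_1 = 5
a_2 = 4.5
b_2 = 6.5
t_2 = 3.5
a_3 = 14
b_3 = 7
c_3 = 2.5
s_3 = 1.5
a_4 = 0.5
b_4 = 0.5
c_4 = 6.5
p_4 = 4.5
q_4 = 2.5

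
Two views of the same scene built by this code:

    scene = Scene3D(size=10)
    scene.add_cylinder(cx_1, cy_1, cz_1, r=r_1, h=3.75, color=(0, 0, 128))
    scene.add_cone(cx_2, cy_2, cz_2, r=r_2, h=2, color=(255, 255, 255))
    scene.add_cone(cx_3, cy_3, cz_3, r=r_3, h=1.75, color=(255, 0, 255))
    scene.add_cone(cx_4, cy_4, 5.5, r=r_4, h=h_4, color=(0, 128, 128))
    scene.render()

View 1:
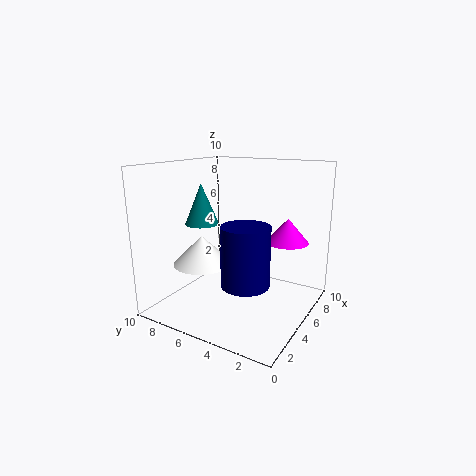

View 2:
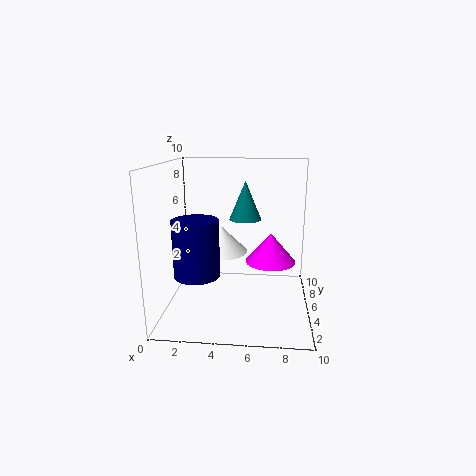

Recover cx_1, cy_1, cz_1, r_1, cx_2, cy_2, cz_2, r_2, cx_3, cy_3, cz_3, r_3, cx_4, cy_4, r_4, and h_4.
cx_1 = 2.5
cy_1 = 3
cz_1 = 3
r_1 = 1.5
cx_2 = 3.5
cy_2 = 7
cz_2 = 3.25
r_2 = 2
cx_3 = 7.25
cy_3 = 2.25
cz_3 = 4.5
r_3 = 1.5
cx_4 = 5.25
cy_4 = 8.25
r_4 = 1.25
h_4 = 3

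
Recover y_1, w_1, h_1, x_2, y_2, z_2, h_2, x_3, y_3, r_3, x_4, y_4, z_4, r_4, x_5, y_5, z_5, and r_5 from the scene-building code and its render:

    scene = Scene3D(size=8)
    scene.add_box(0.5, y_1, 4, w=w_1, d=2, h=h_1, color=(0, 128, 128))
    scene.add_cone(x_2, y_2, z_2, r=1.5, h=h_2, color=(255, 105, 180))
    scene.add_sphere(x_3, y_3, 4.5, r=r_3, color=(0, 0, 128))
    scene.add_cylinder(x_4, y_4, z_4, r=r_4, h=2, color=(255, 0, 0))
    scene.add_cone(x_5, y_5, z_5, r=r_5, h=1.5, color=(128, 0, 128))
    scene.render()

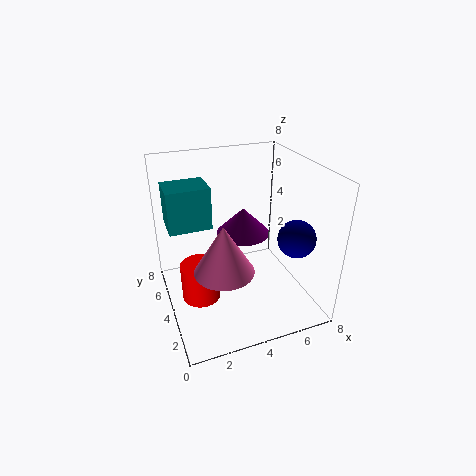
y_1 = 5.5, w_1 = 2.5, h_1 = 2.5, x_2 = 2.5, y_2 = 2, z_2 = 3.5, h_2 = 2.5, x_3 = 6.5, y_3 = 2, r_3 = 1, x_4 = 1.5, y_4 = 3, z_4 = 1.5, r_4 = 1, x_5 = 4.5, y_5 = 4.5, z_5 = 4, r_5 = 1.5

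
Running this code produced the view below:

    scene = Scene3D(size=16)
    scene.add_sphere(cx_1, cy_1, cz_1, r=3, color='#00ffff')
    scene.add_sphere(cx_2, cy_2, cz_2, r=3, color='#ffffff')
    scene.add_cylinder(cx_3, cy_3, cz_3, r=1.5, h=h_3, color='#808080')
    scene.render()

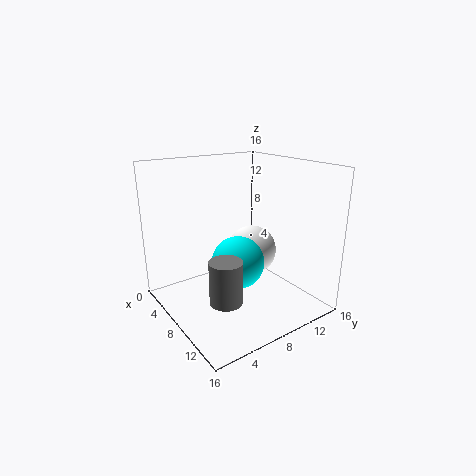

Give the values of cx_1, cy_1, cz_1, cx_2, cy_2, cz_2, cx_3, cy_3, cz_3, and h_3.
cx_1 = 8; cy_1 = 8; cz_1 = 5; cx_2 = 6; cy_2 = 11.5; cz_2 = 5; cx_3 = 14; cy_3 = 2.5; cz_3 = 5; h_3 = 4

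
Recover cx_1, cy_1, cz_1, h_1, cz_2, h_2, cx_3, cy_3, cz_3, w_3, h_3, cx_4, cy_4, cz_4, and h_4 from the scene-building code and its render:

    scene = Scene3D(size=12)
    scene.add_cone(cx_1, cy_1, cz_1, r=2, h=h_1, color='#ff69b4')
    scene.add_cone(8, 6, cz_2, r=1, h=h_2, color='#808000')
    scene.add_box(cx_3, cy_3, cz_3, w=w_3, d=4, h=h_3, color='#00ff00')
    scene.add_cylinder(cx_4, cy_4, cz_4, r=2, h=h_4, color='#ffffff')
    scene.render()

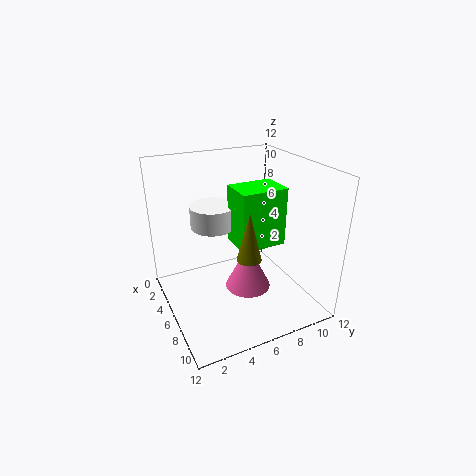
cx_1 = 6; cy_1 = 7; cz_1 = 1; h_1 = 4; cz_2 = 5; h_2 = 4; cx_3 = 4; cy_3 = 6; cz_3 = 5; w_3 = 3; h_3 = 5; cx_4 = 3; cy_4 = 5; cz_4 = 6; h_4 = 2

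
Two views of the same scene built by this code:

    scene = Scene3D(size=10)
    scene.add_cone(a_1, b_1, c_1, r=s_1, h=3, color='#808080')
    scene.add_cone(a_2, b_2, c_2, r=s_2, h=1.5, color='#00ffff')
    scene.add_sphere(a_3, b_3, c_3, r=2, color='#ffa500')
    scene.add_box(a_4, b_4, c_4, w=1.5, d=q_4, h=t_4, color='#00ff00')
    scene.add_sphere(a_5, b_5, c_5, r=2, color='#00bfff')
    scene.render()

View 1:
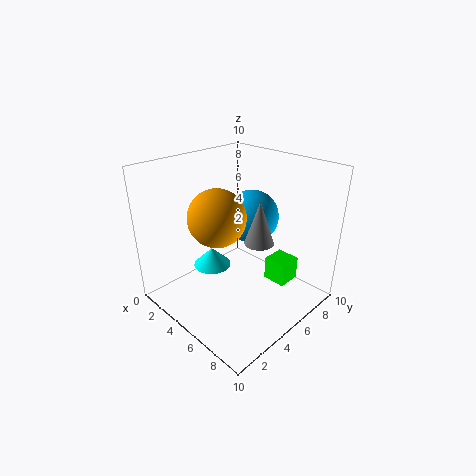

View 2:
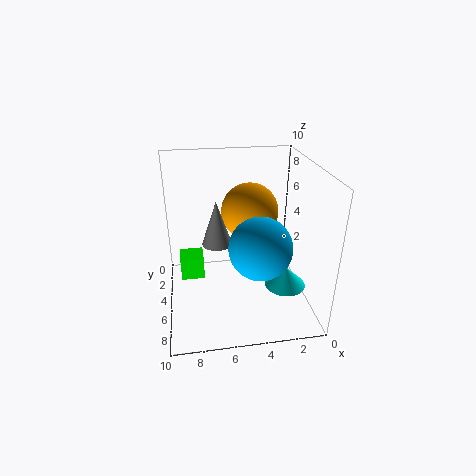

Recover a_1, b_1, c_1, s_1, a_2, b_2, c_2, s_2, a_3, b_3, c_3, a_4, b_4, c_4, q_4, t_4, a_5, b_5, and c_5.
a_1 = 6.5
b_1 = 5.5
c_1 = 5
s_1 = 1
a_2 = 1.5
b_2 = 5.5
c_2 = 1
s_2 = 1.5
a_3 = 4
b_3 = 4
c_3 = 6.5
a_4 = 7.5
b_4 = 5
c_4 = 3
q_4 = 1.5
t_4 = 1.5
a_5 = 4
b_5 = 7.5
c_5 = 5.5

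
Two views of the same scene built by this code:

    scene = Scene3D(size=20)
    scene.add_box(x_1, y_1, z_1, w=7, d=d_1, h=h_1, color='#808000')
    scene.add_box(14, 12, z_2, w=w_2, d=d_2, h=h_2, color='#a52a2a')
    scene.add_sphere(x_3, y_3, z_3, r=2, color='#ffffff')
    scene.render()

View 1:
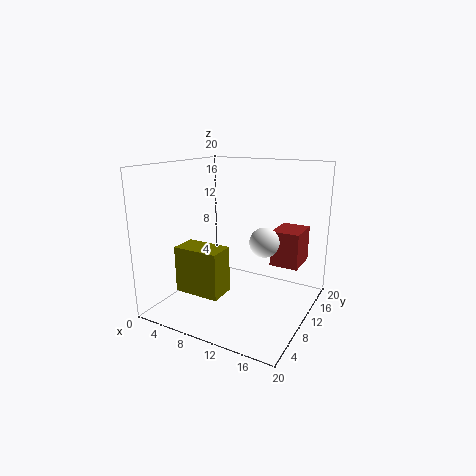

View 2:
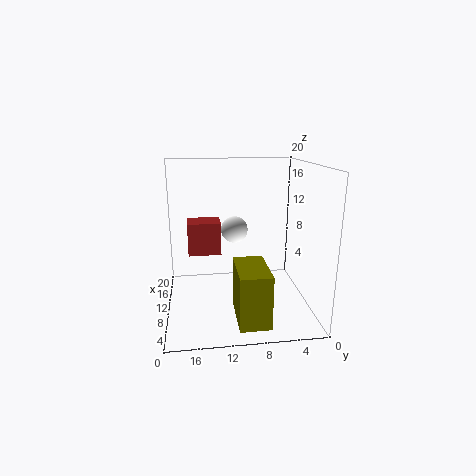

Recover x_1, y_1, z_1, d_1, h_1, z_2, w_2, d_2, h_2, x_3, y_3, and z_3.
x_1 = 1; y_1 = 7; z_1 = 1; d_1 = 4; h_1 = 7; z_2 = 6; w_2 = 4; d_2 = 5; h_2 = 5; x_3 = 14; y_3 = 10; z_3 = 10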